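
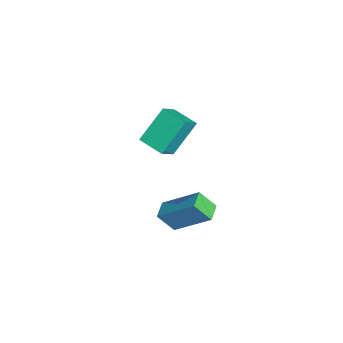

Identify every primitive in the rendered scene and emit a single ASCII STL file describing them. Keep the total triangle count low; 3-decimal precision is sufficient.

solid 
facet normal -0.929 0.347 0.131
outer loop
vertex 3.492 3.015 -0.363
vertex 3.639 3.748 -1.263
vertex 2.734 1.501 -1.721
endloop
endfacet
facet normal -0.126 -0.627 0.769
outer loop
vertex 3.561 1.192 -1.837
vertex 3.492 3.015 -0.363
vertex 2.734 1.501 -1.721
endloop
endfacet
facet normal -0.929 0.347 0.130
outer loop
vertex 2.734 1.501 -1.721
vertex 3.639 3.748 -1.263
vertex 2.882 2.234 -2.621
endloop
endfacet
facet normal -0.349 -0.698 -0.626
outer loop
vertex 2.882 2.234 -2.621
vertex 3.561 1.192 -1.837
vertex 2.734 1.501 -1.721
endloop
endfacet
facet normal 0.349 0.698 0.625
outer loop
vertex 3.492 3.015 -0.363
vertex 4.466 3.439 -1.379
vertex 3.639 3.748 -1.263
endloop
endfacet
facet normal -0.126 -0.627 0.769
outer loop
vertex 4.318 2.706 -0.479
vertex 3.492 3.015 -0.363
vertex 3.561 1.192 -1.837
endloop
endfacet
facet normal 0.349 0.698 0.626
outer loop
vertex 4.318 2.706 -0.479
vertex 4.466 3.439 -1.379
vertex 3.492 3.015 -0.363
endloop
endfacet
facet normal 0.126 0.627 -0.769
outer loop
vertex 3.639 3.748 -1.263
vertex 4.466 3.439 -1.379
vertex 2.882 2.234 -2.621
endloop
endfacet
facet normal -0.349 -0.698 -0.625
outer loop
vertex 3.708 1.925 -2.737
vertex 3.561 1.192 -1.837
vertex 2.882 2.234 -2.621
endloop
endfacet
facet normal 0.126 0.627 -0.769
outer loop
vertex 2.882 2.234 -2.621
vertex 4.466 3.439 -1.379
vertex 3.708 1.925 -2.737
endloop
endfacet
facet normal 0.929 -0.347 -0.131
outer loop
vertex 3.708 1.925 -2.737
vertex 4.318 2.706 -0.479
vertex 3.561 1.192 -1.837
endloop
endfacet
facet normal 0.928 -0.348 -0.131
outer loop
vertex 4.466 3.439 -1.379
vertex 4.318 2.706 -0.479
vertex 3.708 1.925 -2.737
endloop
endfacet
facet normal -0.697 -0.692 0.189
outer loop
vertex -1.352 0.873 -1.005
vertex -2.092 2.021 0.47
vertex -2.195 1.479 -1.899
endloop
endfacet
facet normal 0.368 -0.571 -0.734
outer loop
vertex -1.268 2.399 -2.15
vertex -1.352 0.873 -1.005
vertex -2.195 1.479 -1.899
endloop
endfacet
facet normal -0.697 -0.692 0.189
outer loop
vertex -2.195 1.479 -1.899
vertex -2.092 2.021 0.47
vertex -2.935 2.626 -0.424
endloop
endfacet
facet normal -0.615 0.442 -0.653
outer loop
vertex -2.935 2.626 -0.424
vertex -1.268 2.399 -2.15
vertex -2.195 1.479 -1.899
endloop
endfacet
facet normal 0.615 -0.442 0.653
outer loop
vertex -1.352 0.873 -1.005
vertex -1.165 2.941 0.219
vertex -2.092 2.021 0.47
endloop
endfacet
facet normal 0.368 -0.571 -0.734
outer loop
vertex -0.425 1.794 -1.256
vertex -1.352 0.873 -1.005
vertex -1.268 2.399 -2.15
endloop
endfacet
facet normal 0.616 -0.442 0.652
outer loop
vertex -0.425 1.794 -1.256
vertex -1.165 2.941 0.219
vertex -1.352 0.873 -1.005
endloop
endfacet
facet normal -0.368 0.571 0.734
outer loop
vertex -2.092 2.021 0.47
vertex -1.165 2.941 0.219
vertex -2.935 2.626 -0.424
endloop
endfacet
facet normal -0.616 0.442 -0.653
outer loop
vertex -2.008 3.547 -0.675
vertex -1.268 2.399 -2.15
vertex -2.935 2.626 -0.424
endloop
endfacet
facet normal -0.368 0.571 0.734
outer loop
vertex -2.935 2.626 -0.424
vertex -1.165 2.941 0.219
vertex -2.008 3.547 -0.675
endloop
endfacet
facet normal 0.697 0.692 -0.189
outer loop
vertex -2.008 3.547 -0.675
vertex -0.425 1.794 -1.256
vertex -1.268 2.399 -2.15
endloop
endfacet
facet normal 0.697 0.692 -0.188
outer loop
vertex -1.165 2.941 0.219
vertex -0.425 1.794 -1.256
vertex -2.008 3.547 -0.675
endloop
endfacet

endsolid


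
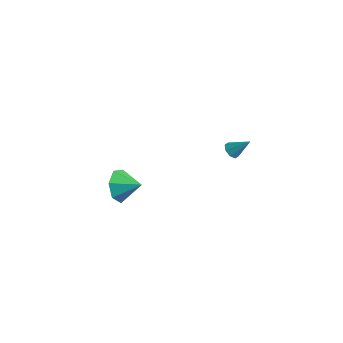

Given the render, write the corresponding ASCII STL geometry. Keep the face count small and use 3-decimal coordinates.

solid 
facet normal -0.856 -0.365 -0.365
outer loop
vertex -3.359 -4.563 -3.497
vertex -3.855 -4.179 -2.718
vertex -3.659 -3.755 -3.602
endloop
endfacet
facet normal 0.812 0.232 -0.536
outer loop
vertex -3.359 -4.563 -3.497
vertex -3.659 -3.755 -3.602
vertex -2.785 -3.721 -2.262
endloop
endfacet
facet normal -0.856 -0.366 -0.365
outer loop
vertex -3.659 -3.755 -3.602
vertex -3.855 -4.179 -2.718
vertex -4.107 -3.266 -3.042
endloop
endfacet
facet normal 0.476 0.815 -0.331
outer loop
vertex -3.659 -3.755 -3.602
vertex -4.107 -3.266 -3.042
vertex -2.785 -3.721 -2.262
endloop
endfacet
facet normal -0.856 -0.366 -0.365
outer loop
vertex -4.107 -3.266 -3.042
vertex -3.855 -4.179 -2.718
vertex -4.365 -3.465 -2.237
endloop
endfacet
facet normal 0.158 0.946 0.284
outer loop
vertex -4.107 -3.266 -3.042
vertex -4.365 -3.465 -2.237
vertex -2.785 -3.721 -2.262
endloop
endfacet
facet normal -0.856 -0.366 -0.365
outer loop
vertex -4.365 -3.465 -2.237
vertex -3.855 -4.179 -2.718
vertex -4.239 -4.2 -1.795
endloop
endfacet
facet normal 0.098 0.525 0.845
outer loop
vertex -4.365 -3.465 -2.237
vertex -4.239 -4.2 -1.795
vertex -2.785 -3.721 -2.262
endloop
endfacet
facet normal -0.856 -0.366 -0.365
outer loop
vertex -4.239 -4.2 -1.795
vertex -3.855 -4.179 -2.718
vertex -3.824 -4.92 -2.047
endloop
endfacet
facet normal 0.342 -0.129 0.931
outer loop
vertex -4.239 -4.2 -1.795
vertex -3.824 -4.92 -2.047
vertex -2.785 -3.721 -2.262
endloop
endfacet
facet normal -0.857 -0.366 -0.364
outer loop
vertex -3.824 -4.92 -2.047
vertex -3.855 -4.179 -2.718
vertex -3.433 -5.081 -2.805
endloop
endfacet
facet normal 0.705 -0.526 0.475
outer loop
vertex -3.824 -4.92 -2.047
vertex -3.433 -5.081 -2.805
vertex -2.785 -3.721 -2.262
endloop
endfacet
facet normal -0.856 -0.365 -0.365
outer loop
vertex -3.433 -5.081 -2.805
vertex -3.855 -4.179 -2.718
vertex -3.359 -4.563 -3.497
endloop
endfacet
facet normal 0.914 -0.365 -0.176
outer loop
vertex -3.433 -5.081 -2.805
vertex -3.359 -4.563 -3.497
vertex -2.785 -3.721 -2.262
endloop
endfacet
facet normal -0.612 -0.402 -0.682
outer loop
vertex -2.58 2.259 -3.546
vertex -2.871 2.702 -3.546
vertex -2.452 2.529 -3.82
endloop
endfacet
facet normal 0.896 -0.443 -0.018
outer loop
vertex -2.58 2.259 -3.546
vertex -2.452 2.529 -3.82
vertex -2.089 3.218 -2.674
endloop
endfacet
facet normal -0.612 -0.403 -0.681
outer loop
vertex -2.452 2.529 -3.82
vertex -2.871 2.702 -3.546
vertex -2.57 2.901 -3.934
endloop
endfacet
facet normal 0.906 0.168 -0.388
outer loop
vertex -2.452 2.529 -3.82
vertex -2.57 2.901 -3.934
vertex -2.089 3.218 -2.674
endloop
endfacet
facet normal -0.611 -0.404 -0.681
outer loop
vertex -2.57 2.901 -3.934
vertex -2.871 2.702 -3.546
vertex -2.865 3.155 -3.82
endloop
endfacet
facet normal 0.511 0.767 -0.388
outer loop
vertex -2.57 2.901 -3.934
vertex -2.865 3.155 -3.82
vertex -2.089 3.218 -2.674
endloop
endfacet
facet normal -0.611 -0.404 -0.681
outer loop
vertex -2.865 3.155 -3.82
vertex -2.871 2.702 -3.546
vertex -3.163 3.144 -3.546
endloop
endfacet
facet normal -0.054 0.998 -0.018
outer loop
vertex -2.865 3.155 -3.82
vertex -3.163 3.144 -3.546
vertex -2.089 3.218 -2.674
endloop
endfacet
facet normal -0.611 -0.404 -0.681
outer loop
vertex -3.163 3.144 -3.546
vertex -2.871 2.702 -3.546
vertex -3.291 2.874 -3.271
endloop
endfacet
facet normal -0.460 0.731 0.504
outer loop
vertex -3.163 3.144 -3.546
vertex -3.291 2.874 -3.271
vertex -2.089 3.218 -2.674
endloop
endfacet
facet normal -0.611 -0.404 -0.681
outer loop
vertex -3.291 2.874 -3.271
vertex -2.871 2.702 -3.546
vertex -3.173 2.503 -3.157
endloop
endfacet
facet normal -0.469 0.120 0.875
outer loop
vertex -3.291 2.874 -3.271
vertex -3.173 2.503 -3.157
vertex -2.089 3.218 -2.674
endloop
endfacet
facet normal -0.611 -0.404 -0.681
outer loop
vertex -3.173 2.503 -3.157
vertex -2.871 2.702 -3.546
vertex -2.878 2.249 -3.271
endloop
endfacet
facet normal -0.074 -0.479 0.875
outer loop
vertex -3.173 2.503 -3.157
vertex -2.878 2.249 -3.271
vertex -2.089 3.218 -2.674
endloop
endfacet
facet normal -0.613 -0.403 -0.679
outer loop
vertex -2.878 2.249 -3.271
vertex -2.871 2.702 -3.546
vertex -2.58 2.259 -3.546
endloop
endfacet
facet normal 0.490 -0.710 0.505
outer loop
vertex -2.878 2.249 -3.271
vertex -2.58 2.259 -3.546
vertex -2.089 3.218 -2.674
endloop
endfacet

endsolid


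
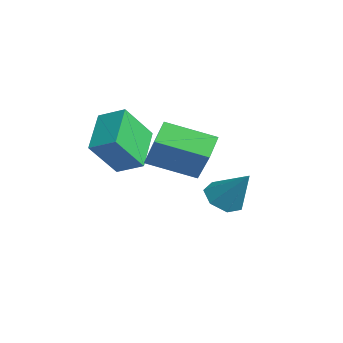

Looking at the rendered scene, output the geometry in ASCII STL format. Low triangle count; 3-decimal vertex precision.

solid 
facet normal -0.644 -0.652 -0.400
outer loop
vertex 0.03 -3.37 3.294
vertex -0.226 -2.236 1.855
vertex 1.513 -4.248 2.338
endloop
endfacet
facet normal 0.139 -0.613 0.778
outer loop
vertex 2.266 -3.484 2.805
vertex 0.03 -3.37 3.294
vertex 1.513 -4.248 2.338
endloop
endfacet
facet normal -0.644 -0.652 -0.400
outer loop
vertex 1.513 -4.248 2.338
vertex -0.226 -2.236 1.855
vertex 1.256 -3.113 0.899
endloop
endfacet
facet normal 0.753 -0.445 -0.485
outer loop
vertex 1.256 -3.113 0.899
vertex 2.266 -3.484 2.805
vertex 1.513 -4.248 2.338
endloop
endfacet
facet normal -0.753 0.445 0.485
outer loop
vertex 0.03 -3.37 3.294
vertex 0.527 -1.472 2.322
vertex -0.226 -2.236 1.855
endloop
endfacet
facet normal 0.139 -0.613 0.778
outer loop
vertex 0.784 -2.607 3.761
vertex 0.03 -3.37 3.294
vertex 2.266 -3.484 2.805
endloop
endfacet
facet normal -0.752 0.446 0.486
outer loop
vertex 0.784 -2.607 3.761
vertex 0.527 -1.472 2.322
vertex 0.03 -3.37 3.294
endloop
endfacet
facet normal -0.139 0.613 -0.778
outer loop
vertex -0.226 -2.236 1.855
vertex 0.527 -1.472 2.322
vertex 1.256 -3.113 0.899
endloop
endfacet
facet normal 0.752 -0.446 -0.485
outer loop
vertex 2.01 -2.35 1.366
vertex 2.266 -3.484 2.805
vertex 1.256 -3.113 0.899
endloop
endfacet
facet normal -0.139 0.613 -0.778
outer loop
vertex 1.256 -3.113 0.899
vertex 0.527 -1.472 2.322
vertex 2.01 -2.35 1.366
endloop
endfacet
facet normal 0.644 0.652 0.400
outer loop
vertex 2.01 -2.35 1.366
vertex 0.784 -2.607 3.761
vertex 2.266 -3.484 2.805
endloop
endfacet
facet normal 0.644 0.652 0.400
outer loop
vertex 0.527 -1.472 2.322
vertex 0.784 -2.607 3.761
vertex 2.01 -2.35 1.366
endloop
endfacet
facet normal -0.649 0.040 -0.760
outer loop
vertex 2.827 -2.64 1.865
vertex 2.135 -2.035 2.488
vertex 3.7 -0.965 1.208
endloop
endfacet
facet normal 0.623 -0.545 -0.561
outer loop
vertex 4.985 -1.045 2.712
vertex 2.827 -2.64 1.865
vertex 3.7 -0.965 1.208
endloop
endfacet
facet normal -0.649 0.040 -0.760
outer loop
vertex 3.7 -0.965 1.208
vertex 2.135 -2.035 2.488
vertex 3.008 -0.36 1.831
endloop
endfacet
facet normal 0.437 0.838 -0.328
outer loop
vertex 3.008 -0.36 1.831
vertex 4.985 -1.045 2.712
vertex 3.7 -0.965 1.208
endloop
endfacet
facet normal -0.437 -0.838 0.328
outer loop
vertex 2.827 -2.64 1.865
vertex 3.42 -2.115 3.992
vertex 2.135 -2.035 2.488
endloop
endfacet
facet normal 0.623 -0.545 -0.561
outer loop
vertex 4.112 -2.72 3.369
vertex 2.827 -2.64 1.865
vertex 4.985 -1.045 2.712
endloop
endfacet
facet normal -0.437 -0.838 0.328
outer loop
vertex 4.112 -2.72 3.369
vertex 3.42 -2.115 3.992
vertex 2.827 -2.64 1.865
endloop
endfacet
facet normal -0.623 0.545 0.561
outer loop
vertex 2.135 -2.035 2.488
vertex 3.42 -2.115 3.992
vertex 3.008 -0.36 1.831
endloop
endfacet
facet normal 0.437 0.838 -0.328
outer loop
vertex 4.293 -0.44 3.335
vertex 4.985 -1.045 2.712
vertex 3.008 -0.36 1.831
endloop
endfacet
facet normal -0.623 0.545 0.561
outer loop
vertex 3.008 -0.36 1.831
vertex 3.42 -2.115 3.992
vertex 4.293 -0.44 3.335
endloop
endfacet
facet normal 0.649 -0.040 0.760
outer loop
vertex 4.293 -0.44 3.335
vertex 4.112 -2.72 3.369
vertex 4.985 -1.045 2.712
endloop
endfacet
facet normal 0.649 -0.040 0.760
outer loop
vertex 3.42 -2.115 3.992
vertex 4.112 -2.72 3.369
vertex 4.293 -0.44 3.335
endloop
endfacet
facet normal -0.538 -0.334 -0.774
outer loop
vertex 2.063 1.415 -1.387
vertex 1.619 0.891 -0.853
vertex 1.44 1.711 -1.082
endloop
endfacet
facet normal 0.370 0.919 -0.135
outer loop
vertex 2.063 1.415 -1.387
vertex 1.44 1.711 -1.082
vertex 2.581 1.489 0.533
endloop
endfacet
facet normal -0.537 -0.334 -0.775
outer loop
vertex 1.44 1.711 -1.082
vertex 1.619 0.891 -0.853
vertex 0.951 1.39 -0.605
endloop
endfacet
facet normal -0.280 0.904 0.322
outer loop
vertex 1.44 1.711 -1.082
vertex 0.951 1.39 -0.605
vertex 2.581 1.489 0.533
endloop
endfacet
facet normal -0.537 -0.334 -0.774
outer loop
vertex 0.951 1.39 -0.605
vertex 1.619 0.891 -0.853
vertex 0.965 0.693 -0.314
endloop
endfacet
facet normal -0.557 0.310 0.770
outer loop
vertex 0.951 1.39 -0.605
vertex 0.965 0.693 -0.314
vertex 2.581 1.489 0.533
endloop
endfacet
facet normal -0.537 -0.334 -0.775
outer loop
vertex 0.965 0.693 -0.314
vertex 1.619 0.891 -0.853
vertex 1.472 0.146 -0.43
endloop
endfacet
facet normal -0.251 -0.418 0.873
outer loop
vertex 0.965 0.693 -0.314
vertex 1.472 0.146 -0.43
vertex 2.581 1.489 0.533
endloop
endfacet
facet normal -0.538 -0.334 -0.774
outer loop
vertex 1.472 0.146 -0.43
vertex 1.619 0.891 -0.853
vertex 2.089 0.159 -0.864
endloop
endfacet
facet normal 0.404 -0.729 0.552
outer loop
vertex 1.472 0.146 -0.43
vertex 2.089 0.159 -0.864
vertex 2.581 1.489 0.533
endloop
endfacet
facet normal -0.538 -0.334 -0.774
outer loop
vertex 2.089 0.159 -0.864
vertex 1.619 0.891 -0.853
vertex 2.352 0.724 -1.29
endloop
endfacet
facet normal 0.919 -0.391 0.049
outer loop
vertex 2.089 0.159 -0.864
vertex 2.352 0.724 -1.29
vertex 2.581 1.489 0.533
endloop
endfacet
facet normal -0.538 -0.334 -0.774
outer loop
vertex 2.352 0.724 -1.29
vertex 1.619 0.891 -0.853
vertex 2.063 1.415 -1.387
endloop
endfacet
facet normal 0.904 0.342 -0.257
outer loop
vertex 2.352 0.724 -1.29
vertex 2.063 1.415 -1.387
vertex 2.581 1.489 0.533
endloop
endfacet

endsolid


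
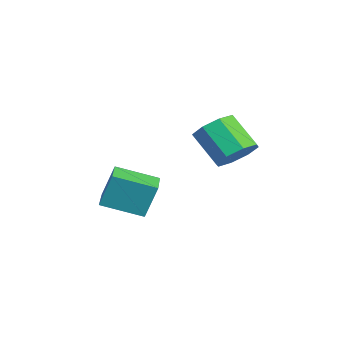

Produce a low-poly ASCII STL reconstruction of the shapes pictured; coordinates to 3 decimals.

solid 
facet normal -0.981 0.195 -0.018
outer loop
vertex -2.429 -4.204 -1.898
vertex -2.109 -2.647 -2.443
vertex -2.497 -4.672 -3.279
endloop
endfacet
facet normal -0.191 -0.927 0.323
outer loop
vertex -1.291 -4.913 -3.257
vertex -2.429 -4.204 -1.898
vertex -2.497 -4.672 -3.279
endloop
endfacet
facet normal -0.981 0.195 -0.018
outer loop
vertex -2.497 -4.672 -3.279
vertex -2.109 -2.647 -2.443
vertex -2.177 -3.116 -3.824
endloop
endfacet
facet normal -0.047 -0.322 -0.946
outer loop
vertex -2.177 -3.116 -3.824
vertex -1.291 -4.913 -3.257
vertex -2.497 -4.672 -3.279
endloop
endfacet
facet normal 0.047 0.321 0.946
outer loop
vertex -2.429 -4.204 -1.898
vertex -0.903 -2.888 -2.421
vertex -2.109 -2.647 -2.443
endloop
endfacet
facet normal -0.190 -0.927 0.324
outer loop
vertex -1.223 -4.444 -1.876
vertex -2.429 -4.204 -1.898
vertex -1.291 -4.913 -3.257
endloop
endfacet
facet normal 0.047 0.322 0.946
outer loop
vertex -1.223 -4.444 -1.876
vertex -0.903 -2.888 -2.421
vertex -2.429 -4.204 -1.898
endloop
endfacet
facet normal 0.191 0.927 -0.324
outer loop
vertex -2.109 -2.647 -2.443
vertex -0.903 -2.888 -2.421
vertex -2.177 -3.116 -3.824
endloop
endfacet
facet normal -0.047 -0.321 -0.946
outer loop
vertex -0.971 -3.356 -3.802
vertex -1.291 -4.913 -3.257
vertex -2.177 -3.116 -3.824
endloop
endfacet
facet normal 0.190 0.927 -0.323
outer loop
vertex -2.177 -3.116 -3.824
vertex -0.903 -2.888 -2.421
vertex -0.971 -3.356 -3.802
endloop
endfacet
facet normal 0.981 -0.195 0.018
outer loop
vertex -0.971 -3.356 -3.802
vertex -1.223 -4.444 -1.876
vertex -1.291 -4.913 -3.257
endloop
endfacet
facet normal 0.981 -0.195 0.018
outer loop
vertex -0.903 -2.888 -2.421
vertex -1.223 -4.444 -1.876
vertex -0.971 -3.356 -3.802
endloop
endfacet
facet normal 0.576 0.429 -0.696
outer loop
vertex 2.833 -0.64 0.812
vertex 2.204 -0.715 0.245
vertex 2.44 -0.122 0.806
endloop
endfacet
facet normal 0.550 0.426 0.719
outer loop
vertex 2.833 -0.64 0.812
vertex 2.44 -0.122 0.806
vertex 1.964 -1.29 1.862
endloop
endfacet
facet normal 0.551 0.425 0.718
outer loop
vertex 1.964 -1.29 1.862
vertex 2.44 -0.122 0.806
vertex 1.571 -0.772 1.857
endloop
endfacet
facet normal -0.576 -0.430 0.695
outer loop
vertex 1.964 -1.29 1.862
vertex 1.571 -0.772 1.857
vertex 1.336 -1.365 1.295
endloop
endfacet
facet normal 0.575 0.430 -0.696
outer loop
vertex 2.44 -0.122 0.806
vertex 2.204 -0.715 0.245
vertex 1.908 0.048 0.472
endloop
endfacet
facet normal -0.039 0.864 0.502
outer loop
vertex 2.44 -0.122 0.806
vertex 1.908 0.048 0.472
vertex 1.571 -0.772 1.857
endloop
endfacet
facet normal -0.038 0.864 0.502
outer loop
vertex 1.571 -0.772 1.857
vertex 1.908 0.048 0.472
vertex 1.039 -0.601 1.522
endloop
endfacet
facet normal -0.576 -0.430 0.695
outer loop
vertex 1.571 -0.772 1.857
vertex 1.039 -0.601 1.522
vertex 1.336 -1.365 1.295
endloop
endfacet
facet normal 0.576 0.430 -0.695
outer loop
vertex 1.908 0.048 0.472
vertex 2.204 -0.715 0.245
vertex 1.55 -0.228 0.005
endloop
endfacet
facet normal -0.604 0.797 -0.008
outer loop
vertex 1.908 0.048 0.472
vertex 1.55 -0.228 0.005
vertex 1.039 -0.601 1.522
endloop
endfacet
facet normal -0.605 0.796 -0.008
outer loop
vertex 1.039 -0.601 1.522
vertex 1.55 -0.228 0.005
vertex 0.681 -0.878 1.055
endloop
endfacet
facet normal -0.575 -0.430 0.696
outer loop
vertex 1.039 -0.601 1.522
vertex 0.681 -0.878 1.055
vertex 1.336 -1.365 1.295
endloop
endfacet
facet normal 0.576 0.431 -0.695
outer loop
vertex 1.55 -0.228 0.005
vertex 2.204 -0.715 0.245
vertex 1.576 -0.79 -0.322
endloop
endfacet
facet normal -0.817 0.261 -0.514
outer loop
vertex 1.55 -0.228 0.005
vertex 1.576 -0.79 -0.322
vertex 0.681 -0.878 1.055
endloop
endfacet
facet normal -0.817 0.261 -0.514
outer loop
vertex 0.681 -0.878 1.055
vertex 1.576 -0.79 -0.322
vertex 0.707 -1.44 0.728
endloop
endfacet
facet normal -0.575 -0.431 0.695
outer loop
vertex 0.681 -0.878 1.055
vertex 0.707 -1.44 0.728
vertex 1.336 -1.365 1.295
endloop
endfacet
facet normal 0.576 0.430 -0.695
outer loop
vertex 1.576 -0.79 -0.322
vertex 2.204 -0.715 0.245
vertex 1.969 -1.308 -0.317
endloop
endfacet
facet normal -0.551 -0.425 -0.719
outer loop
vertex 1.576 -0.79 -0.322
vertex 1.969 -1.308 -0.317
vertex 0.707 -1.44 0.728
endloop
endfacet
facet normal -0.550 -0.426 -0.718
outer loop
vertex 0.707 -1.44 0.728
vertex 1.969 -1.308 -0.317
vertex 1.1 -1.958 0.734
endloop
endfacet
facet normal -0.576 -0.429 0.696
outer loop
vertex 0.707 -1.44 0.728
vertex 1.1 -1.958 0.734
vertex 1.336 -1.365 1.295
endloop
endfacet
facet normal 0.576 0.430 -0.695
outer loop
vertex 1.969 -1.308 -0.317
vertex 2.204 -0.715 0.245
vertex 2.501 -1.479 0.018
endloop
endfacet
facet normal 0.039 -0.864 -0.502
outer loop
vertex 1.969 -1.308 -0.317
vertex 2.501 -1.479 0.018
vertex 1.1 -1.958 0.734
endloop
endfacet
facet normal 0.039 -0.864 -0.502
outer loop
vertex 1.1 -1.958 0.734
vertex 2.501 -1.479 0.018
vertex 1.632 -2.128 1.068
endloop
endfacet
facet normal -0.575 -0.430 0.696
outer loop
vertex 1.1 -1.958 0.734
vertex 1.632 -2.128 1.068
vertex 1.336 -1.365 1.295
endloop
endfacet
facet normal 0.575 0.430 -0.696
outer loop
vertex 2.501 -1.479 0.018
vertex 2.204 -0.715 0.245
vertex 2.859 -1.202 0.485
endloop
endfacet
facet normal 0.605 -0.796 0.009
outer loop
vertex 2.501 -1.479 0.018
vertex 2.859 -1.202 0.485
vertex 1.632 -2.128 1.068
endloop
endfacet
facet normal 0.605 -0.797 0.007
outer loop
vertex 1.632 -2.128 1.068
vertex 2.859 -1.202 0.485
vertex 1.99 -1.852 1.535
endloop
endfacet
facet normal -0.576 -0.430 0.695
outer loop
vertex 1.632 -2.128 1.068
vertex 1.99 -1.852 1.535
vertex 1.336 -1.365 1.295
endloop
endfacet
facet normal 0.575 0.431 -0.695
outer loop
vertex 2.859 -1.202 0.485
vertex 2.204 -0.715 0.245
vertex 2.833 -0.64 0.812
endloop
endfacet
facet normal 0.817 -0.261 0.514
outer loop
vertex 2.859 -1.202 0.485
vertex 2.833 -0.64 0.812
vertex 1.99 -1.852 1.535
endloop
endfacet
facet normal 0.817 -0.261 0.514
outer loop
vertex 1.99 -1.852 1.535
vertex 2.833 -0.64 0.812
vertex 1.964 -1.29 1.862
endloop
endfacet
facet normal -0.576 -0.431 0.695
outer loop
vertex 1.99 -1.852 1.535
vertex 1.964 -1.29 1.862
vertex 1.336 -1.365 1.295
endloop
endfacet

endsolid


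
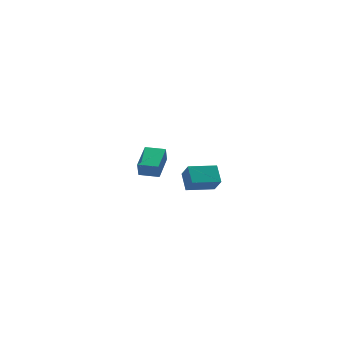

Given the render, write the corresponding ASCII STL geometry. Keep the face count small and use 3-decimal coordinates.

solid 
facet normal -0.758 0.652 -0.023
outer loop
vertex -3.751 2.171 -1.087
vertex -2.772 3.318 -0.828
vertex -3.644 2.266 -1.915
endloop
endfacet
facet normal -0.640 -0.750 -0.169
outer loop
vertex -2.848 1.582 -1.892
vertex -3.751 2.171 -1.087
vertex -3.644 2.266 -1.915
endloop
endfacet
facet normal -0.759 0.651 -0.022
outer loop
vertex -3.644 2.266 -1.915
vertex -2.772 3.318 -0.828
vertex -2.666 3.414 -1.656
endloop
endfacet
facet normal 0.127 0.114 -0.985
outer loop
vertex -2.666 3.414 -1.656
vertex -2.848 1.582 -1.892
vertex -3.644 2.266 -1.915
endloop
endfacet
facet normal -0.127 -0.114 0.985
outer loop
vertex -3.751 2.171 -1.087
vertex -1.976 2.634 -0.805
vertex -2.772 3.318 -0.828
endloop
endfacet
facet normal -0.640 -0.750 -0.169
outer loop
vertex -2.954 1.486 -1.064
vertex -3.751 2.171 -1.087
vertex -2.848 1.582 -1.892
endloop
endfacet
facet normal -0.127 -0.114 0.985
outer loop
vertex -2.954 1.486 -1.064
vertex -1.976 2.634 -0.805
vertex -3.751 2.171 -1.087
endloop
endfacet
facet normal 0.640 0.750 0.169
outer loop
vertex -2.772 3.318 -0.828
vertex -1.976 2.634 -0.805
vertex -2.666 3.414 -1.656
endloop
endfacet
facet normal 0.127 0.114 -0.985
outer loop
vertex -1.869 2.729 -1.633
vertex -2.848 1.582 -1.892
vertex -2.666 3.414 -1.656
endloop
endfacet
facet normal 0.640 0.750 0.169
outer loop
vertex -2.666 3.414 -1.656
vertex -1.976 2.634 -0.805
vertex -1.869 2.729 -1.633
endloop
endfacet
facet normal 0.758 -0.652 0.021
outer loop
vertex -1.869 2.729 -1.633
vertex -2.954 1.486 -1.064
vertex -2.848 1.582 -1.892
endloop
endfacet
facet normal 0.758 -0.651 0.023
outer loop
vertex -1.976 2.634 -0.805
vertex -2.954 1.486 -1.064
vertex -1.869 2.729 -1.633
endloop
endfacet
facet normal -0.973 0.154 0.174
outer loop
vertex -3.887 -3.405 2.355
vertex -3.952 -2.904 1.55
vertex -4.109 -4.24 1.853
endloop
endfacet
facet normal 0.068 -0.527 0.847
outer loop
vertex -2.748 -4.456 1.61
vertex -3.887 -3.405 2.355
vertex -4.109 -4.24 1.853
endloop
endfacet
facet normal -0.973 0.154 0.174
outer loop
vertex -4.109 -4.24 1.853
vertex -3.952 -2.904 1.55
vertex -4.174 -3.74 1.048
endloop
endfacet
facet normal -0.222 -0.836 -0.501
outer loop
vertex -4.174 -3.74 1.048
vertex -2.748 -4.456 1.61
vertex -4.109 -4.24 1.853
endloop
endfacet
facet normal 0.222 0.836 0.502
outer loop
vertex -3.887 -3.405 2.355
vertex -2.591 -3.12 1.307
vertex -3.952 -2.904 1.55
endloop
endfacet
facet normal 0.068 -0.527 0.847
outer loop
vertex -2.526 -3.62 2.112
vertex -3.887 -3.405 2.355
vertex -2.748 -4.456 1.61
endloop
endfacet
facet normal 0.222 0.836 0.502
outer loop
vertex -2.526 -3.62 2.112
vertex -2.591 -3.12 1.307
vertex -3.887 -3.405 2.355
endloop
endfacet
facet normal -0.068 0.527 -0.847
outer loop
vertex -3.952 -2.904 1.55
vertex -2.591 -3.12 1.307
vertex -4.174 -3.74 1.048
endloop
endfacet
facet normal -0.222 -0.836 -0.502
outer loop
vertex -2.813 -3.955 0.805
vertex -2.748 -4.456 1.61
vertex -4.174 -3.74 1.048
endloop
endfacet
facet normal -0.068 0.527 -0.847
outer loop
vertex -4.174 -3.74 1.048
vertex -2.591 -3.12 1.307
vertex -2.813 -3.955 0.805
endloop
endfacet
facet normal 0.973 -0.154 -0.174
outer loop
vertex -2.813 -3.955 0.805
vertex -2.526 -3.62 2.112
vertex -2.748 -4.456 1.61
endloop
endfacet
facet normal 0.973 -0.154 -0.174
outer loop
vertex -2.591 -3.12 1.307
vertex -2.526 -3.62 2.112
vertex -2.813 -3.955 0.805
endloop
endfacet

endsolid


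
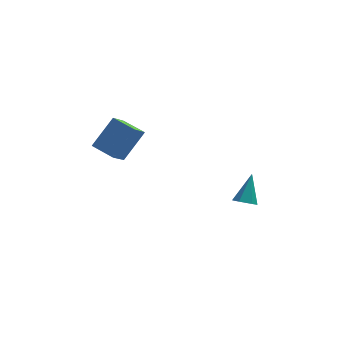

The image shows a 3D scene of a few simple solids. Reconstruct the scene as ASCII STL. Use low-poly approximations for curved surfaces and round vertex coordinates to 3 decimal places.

solid 
facet normal -0.562 -0.407 -0.720
outer loop
vertex -4.321 -1.031 0.97
vertex -5.318 -0.168 1.26
vertex -3.75 -0.033 -0.039
endloop
endfacet
facet normal 0.738 -0.640 -0.215
outer loop
vertex -2.642 0.768 1.38
vertex -4.321 -1.031 0.97
vertex -3.75 -0.033 -0.039
endloop
endfacet
facet normal -0.562 -0.406 -0.720
outer loop
vertex -3.75 -0.033 -0.039
vertex -5.318 -0.168 1.26
vertex -4.746 0.83 0.251
endloop
endfacet
facet normal 0.373 0.652 -0.660
outer loop
vertex -4.746 0.83 0.251
vertex -2.642 0.768 1.38
vertex -3.75 -0.033 -0.039
endloop
endfacet
facet normal -0.373 -0.653 0.660
outer loop
vertex -4.321 -1.031 0.97
vertex -4.21 0.633 2.679
vertex -5.318 -0.168 1.26
endloop
endfacet
facet normal 0.738 -0.640 -0.215
outer loop
vertex -3.214 -0.23 2.389
vertex -4.321 -1.031 0.97
vertex -2.642 0.768 1.38
endloop
endfacet
facet normal -0.373 -0.652 0.660
outer loop
vertex -3.214 -0.23 2.389
vertex -4.21 0.633 2.679
vertex -4.321 -1.031 0.97
endloop
endfacet
facet normal -0.738 0.640 0.215
outer loop
vertex -5.318 -0.168 1.26
vertex -4.21 0.633 2.679
vertex -4.746 0.83 0.251
endloop
endfacet
facet normal 0.373 0.653 -0.659
outer loop
vertex -3.639 1.631 1.67
vertex -2.642 0.768 1.38
vertex -4.746 0.83 0.251
endloop
endfacet
facet normal -0.738 0.640 0.215
outer loop
vertex -4.746 0.83 0.251
vertex -4.21 0.633 2.679
vertex -3.639 1.631 1.67
endloop
endfacet
facet normal 0.562 0.407 0.721
outer loop
vertex -3.639 1.631 1.67
vertex -3.214 -0.23 2.389
vertex -2.642 0.768 1.38
endloop
endfacet
facet normal 0.562 0.407 0.720
outer loop
vertex -4.21 0.633 2.679
vertex -3.214 -0.23 2.389
vertex -3.639 1.631 1.67
endloop
endfacet
facet normal -0.266 -0.592 -0.761
outer loop
vertex 3.104 0.756 -4.703
vertex 2.469 0.894 -4.588
vertex 2.819 1.27 -5.003
endloop
endfacet
facet normal 0.902 0.376 -0.213
outer loop
vertex 3.104 0.756 -4.703
vertex 2.819 1.27 -5.003
vertex 2.951 1.966 -3.212
endloop
endfacet
facet normal -0.266 -0.592 -0.761
outer loop
vertex 2.819 1.27 -5.003
vertex 2.469 0.894 -4.588
vertex 2.183 1.408 -4.888
endloop
endfacet
facet normal 0.133 0.920 -0.368
outer loop
vertex 2.819 1.27 -5.003
vertex 2.183 1.408 -4.888
vertex 2.951 1.966 -3.212
endloop
endfacet
facet normal -0.265 -0.592 -0.761
outer loop
vertex 2.183 1.408 -4.888
vertex 2.469 0.894 -4.588
vertex 1.834 1.032 -4.474
endloop
endfacet
facet normal -0.688 0.722 0.075
outer loop
vertex 2.183 1.408 -4.888
vertex 1.834 1.032 -4.474
vertex 2.951 1.966 -3.212
endloop
endfacet
facet normal -0.265 -0.591 -0.761
outer loop
vertex 1.834 1.032 -4.474
vertex 2.469 0.894 -4.588
vertex 2.119 0.518 -4.174
endloop
endfacet
facet normal -0.741 -0.020 0.671
outer loop
vertex 1.834 1.032 -4.474
vertex 2.119 0.518 -4.174
vertex 2.951 1.966 -3.212
endloop
endfacet
facet normal -0.266 -0.591 -0.762
outer loop
vertex 2.119 0.518 -4.174
vertex 2.469 0.894 -4.588
vertex 2.755 0.38 -4.289
endloop
endfacet
facet normal 0.027 -0.564 0.825
outer loop
vertex 2.119 0.518 -4.174
vertex 2.755 0.38 -4.289
vertex 2.951 1.966 -3.212
endloop
endfacet
facet normal -0.266 -0.591 -0.761
outer loop
vertex 2.755 0.38 -4.289
vertex 2.469 0.894 -4.588
vertex 3.104 0.756 -4.703
endloop
endfacet
facet normal 0.848 -0.365 0.383
outer loop
vertex 2.755 0.38 -4.289
vertex 3.104 0.756 -4.703
vertex 2.951 1.966 -3.212
endloop
endfacet

endsolid


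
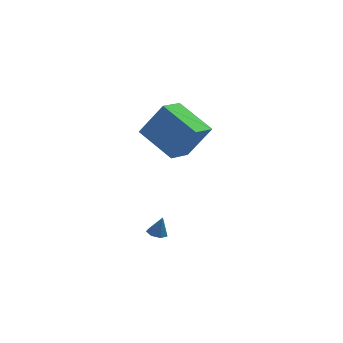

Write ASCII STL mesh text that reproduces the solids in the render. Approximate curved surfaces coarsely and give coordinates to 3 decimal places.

solid 
facet normal -0.547 0.024 -0.837
outer loop
vertex -4.774 -0.727 3.794
vertex -3.938 0.38 3.279
vertex -3.446 -2.152 2.884
endloop
endfacet
facet normal -0.565 -0.748 0.348
outer loop
vertex -2.362 -2.2 4.541
vertex -4.774 -0.727 3.794
vertex -3.446 -2.152 2.884
endloop
endfacet
facet normal -0.547 0.024 -0.837
outer loop
vertex -3.446 -2.152 2.884
vertex -3.938 0.38 3.279
vertex -2.61 -1.045 2.369
endloop
endfacet
facet normal 0.617 -0.663 -0.423
outer loop
vertex -2.61 -1.045 2.369
vertex -2.362 -2.2 4.541
vertex -3.446 -2.152 2.884
endloop
endfacet
facet normal -0.617 0.663 0.423
outer loop
vertex -4.774 -0.727 3.794
vertex -2.854 0.332 4.936
vertex -3.938 0.38 3.279
endloop
endfacet
facet normal -0.565 -0.748 0.348
outer loop
vertex -3.69 -0.775 5.451
vertex -4.774 -0.727 3.794
vertex -2.362 -2.2 4.541
endloop
endfacet
facet normal -0.617 0.663 0.423
outer loop
vertex -3.69 -0.775 5.451
vertex -2.854 0.332 4.936
vertex -4.774 -0.727 3.794
endloop
endfacet
facet normal 0.565 0.748 -0.348
outer loop
vertex -3.938 0.38 3.279
vertex -2.854 0.332 4.936
vertex -2.61 -1.045 2.369
endloop
endfacet
facet normal 0.617 -0.663 -0.423
outer loop
vertex -1.526 -1.093 4.026
vertex -2.362 -2.2 4.541
vertex -2.61 -1.045 2.369
endloop
endfacet
facet normal 0.565 0.748 -0.348
outer loop
vertex -2.61 -1.045 2.369
vertex -2.854 0.332 4.936
vertex -1.526 -1.093 4.026
endloop
endfacet
facet normal 0.547 -0.024 0.837
outer loop
vertex -1.526 -1.093 4.026
vertex -3.69 -0.775 5.451
vertex -2.362 -2.2 4.541
endloop
endfacet
facet normal 0.547 -0.024 0.837
outer loop
vertex -2.854 0.332 4.936
vertex -3.69 -0.775 5.451
vertex -1.526 -1.093 4.026
endloop
endfacet
facet normal -0.266 -0.060 -0.962
outer loop
vertex -3.668 -2.076 -2.071
vertex -4.105 -2.301 -1.936
vertex -4.008 -1.804 -1.994
endloop
endfacet
facet normal 0.639 0.741 0.206
outer loop
vertex -3.668 -2.076 -2.071
vertex -4.008 -1.804 -1.994
vertex -3.835 -2.239 -0.964
endloop
endfacet
facet normal -0.267 -0.060 -0.962
outer loop
vertex -4.008 -1.804 -1.994
vertex -4.105 -2.301 -1.936
vertex -4.421 -1.906 -1.873
endloop
endfacet
facet normal -0.107 0.909 0.402
outer loop
vertex -4.008 -1.804 -1.994
vertex -4.421 -1.906 -1.873
vertex -3.835 -2.239 -0.964
endloop
endfacet
facet normal -0.268 -0.061 -0.962
outer loop
vertex -4.421 -1.906 -1.873
vertex -4.105 -2.301 -1.936
vertex -4.596 -2.306 -1.799
endloop
endfacet
facet normal -0.690 0.412 0.596
outer loop
vertex -4.421 -1.906 -1.873
vertex -4.596 -2.306 -1.799
vertex -3.835 -2.239 -0.964
endloop
endfacet
facet normal -0.268 -0.061 -0.962
outer loop
vertex -4.596 -2.306 -1.799
vertex -4.105 -2.301 -1.936
vertex -4.401 -2.702 -1.828
endloop
endfacet
facet normal -0.669 -0.377 0.640
outer loop
vertex -4.596 -2.306 -1.799
vertex -4.401 -2.702 -1.828
vertex -3.835 -2.239 -0.964
endloop
endfacet
facet normal -0.267 -0.062 -0.962
outer loop
vertex -4.401 -2.702 -1.828
vertex -4.105 -2.301 -1.936
vertex -3.983 -2.796 -1.938
endloop
endfacet
facet normal -0.062 -0.862 0.503
outer loop
vertex -4.401 -2.702 -1.828
vertex -3.983 -2.796 -1.938
vertex -3.835 -2.239 -0.964
endloop
endfacet
facet normal -0.265 -0.062 -0.962
outer loop
vertex -3.983 -2.796 -1.938
vertex -4.105 -2.301 -1.936
vertex -3.656 -2.517 -2.046
endloop
endfacet
facet normal 0.675 -0.680 0.286
outer loop
vertex -3.983 -2.796 -1.938
vertex -3.656 -2.517 -2.046
vertex -3.835 -2.239 -0.964
endloop
endfacet
facet normal -0.265 -0.062 -0.962
outer loop
vertex -3.656 -2.517 -2.046
vertex -4.105 -2.301 -1.936
vertex -3.668 -2.076 -2.071
endloop
endfacet
facet normal 0.987 0.036 0.154
outer loop
vertex -3.656 -2.517 -2.046
vertex -3.668 -2.076 -2.071
vertex -3.835 -2.239 -0.964
endloop
endfacet

endsolid


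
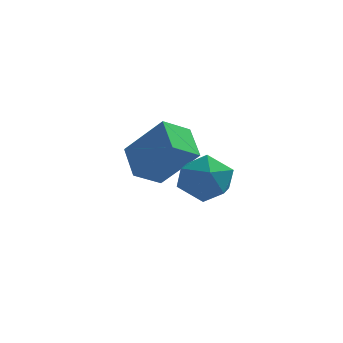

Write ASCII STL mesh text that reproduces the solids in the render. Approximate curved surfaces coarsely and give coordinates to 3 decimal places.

solid 
facet normal -0.582 0.118 0.804
outer loop
vertex 0.281 -0.369 0.723
vertex 0.303 -1.303 0.876
vertex 0.958 -0.744 1.268
endloop
endfacet
facet normal -0.176 0.695 0.697
outer loop
vertex 0.281 -0.369 0.723
vertex 0.958 -0.744 1.268
vertex 1.174 -0.065 0.645
endloop
endfacet
facet normal -0.318 0.947 0.045
outer loop
vertex 0.281 -0.369 0.723
vertex 1.174 -0.065 0.645
vertex 0.652 -0.204 -0.132
endloop
endfacet
facet normal -0.813 0.526 -0.251
outer loop
vertex 0.281 -0.369 0.723
vertex 0.652 -0.204 -0.132
vertex 0.113 -0.969 0.011
endloop
endfacet
facet normal -0.976 0.013 0.219
outer loop
vertex 0.281 -0.369 0.723
vertex 0.113 -0.969 0.011
vertex 0.303 -1.303 0.876
endloop
endfacet
facet normal 0.508 0.489 0.709
outer loop
vertex 1.174 -0.065 0.645
vertex 0.958 -0.744 1.268
vertex 1.747 -0.811 0.749
endloop
endfacet
facet normal -0.150 -0.444 0.883
outer loop
vertex 0.958 -0.744 1.268
vertex 0.303 -1.303 0.876
vertex 1.208 -1.576 0.892
endloop
endfacet
facet normal -0.787 -0.613 -0.064
outer loop
vertex 0.303 -1.303 0.876
vertex 0.113 -0.969 0.011
vertex 0.686 -1.715 0.115
endloop
endfacet
facet normal -0.524 0.215 -0.824
outer loop
vertex 0.113 -0.969 0.011
vertex 0.652 -0.204 -0.132
vertex 0.902 -1.036 -0.508
endloop
endfacet
facet normal 0.277 0.896 -0.346
outer loop
vertex 0.652 -0.204 -0.132
vertex 1.174 -0.065 0.645
vertex 1.557 -0.477 -0.116
endloop
endfacet
facet normal 0.813 -0.526 0.251
outer loop
vertex 1.579 -1.411 0.037
vertex 1.747 -0.811 0.749
vertex 1.208 -1.576 0.892
endloop
endfacet
facet normal 0.318 -0.947 -0.045
outer loop
vertex 1.579 -1.411 0.037
vertex 1.208 -1.576 0.892
vertex 0.686 -1.715 0.115
endloop
endfacet
facet normal 0.176 -0.695 -0.697
outer loop
vertex 1.579 -1.411 0.037
vertex 0.686 -1.715 0.115
vertex 0.902 -1.036 -0.508
endloop
endfacet
facet normal 0.582 -0.118 -0.804
outer loop
vertex 1.579 -1.411 0.037
vertex 0.902 -1.036 -0.508
vertex 1.557 -0.477 -0.116
endloop
endfacet
facet normal 0.976 -0.013 -0.219
outer loop
vertex 1.579 -1.411 0.037
vertex 1.557 -0.477 -0.116
vertex 1.747 -0.811 0.749
endloop
endfacet
facet normal 0.524 -0.215 0.824
outer loop
vertex 1.208 -1.576 0.892
vertex 1.747 -0.811 0.749
vertex 0.958 -0.744 1.268
endloop
endfacet
facet normal -0.277 -0.896 0.346
outer loop
vertex 0.686 -1.715 0.115
vertex 1.208 -1.576 0.892
vertex 0.303 -1.303 0.876
endloop
endfacet
facet normal -0.508 -0.489 -0.709
outer loop
vertex 0.902 -1.036 -0.508
vertex 0.686 -1.715 0.115
vertex 0.113 -0.969 0.011
endloop
endfacet
facet normal 0.150 0.444 -0.883
outer loop
vertex 1.557 -0.477 -0.116
vertex 0.902 -1.036 -0.508
vertex 0.652 -0.204 -0.132
endloop
endfacet
facet normal 0.787 0.613 0.064
outer loop
vertex 1.747 -0.811 0.749
vertex 1.557 -0.477 -0.116
vertex 1.174 -0.065 0.645
endloop
endfacet
facet normal -0.677 0.125 -0.725
outer loop
vertex -2.313 2.593 0.037
vertex -1.603 3.302 -0.504
vertex -1.777 1.534 -0.646
endloop
endfacet
facet normal -0.623 -0.622 0.475
outer loop
vertex -0.497 1.298 0.724
vertex -2.313 2.593 0.037
vertex -1.777 1.534 -0.646
endloop
endfacet
facet normal -0.678 0.125 -0.725
outer loop
vertex -1.777 1.534 -0.646
vertex -1.603 3.302 -0.504
vertex -1.067 2.242 -1.188
endloop
endfacet
facet normal 0.391 -0.774 -0.499
outer loop
vertex -1.067 2.242 -1.188
vertex -0.497 1.298 0.724
vertex -1.777 1.534 -0.646
endloop
endfacet
facet normal -0.392 0.773 0.499
outer loop
vertex -2.313 2.593 0.037
vertex -0.323 3.066 0.866
vertex -1.603 3.302 -0.504
endloop
endfacet
facet normal -0.623 -0.622 0.475
outer loop
vertex -1.033 2.358 1.408
vertex -2.313 2.593 0.037
vertex -0.497 1.298 0.724
endloop
endfacet
facet normal -0.391 0.774 0.498
outer loop
vertex -1.033 2.358 1.408
vertex -0.323 3.066 0.866
vertex -2.313 2.593 0.037
endloop
endfacet
facet normal 0.623 0.622 -0.475
outer loop
vertex -1.603 3.302 -0.504
vertex -0.323 3.066 0.866
vertex -1.067 2.242 -1.188
endloop
endfacet
facet normal 0.392 -0.773 -0.499
outer loop
vertex 0.213 2.007 0.183
vertex -0.497 1.298 0.724
vertex -1.067 2.242 -1.188
endloop
endfacet
facet normal 0.623 0.622 -0.475
outer loop
vertex -1.067 2.242 -1.188
vertex -0.323 3.066 0.866
vertex 0.213 2.007 0.183
endloop
endfacet
facet normal 0.677 -0.125 0.725
outer loop
vertex 0.213 2.007 0.183
vertex -1.033 2.358 1.408
vertex -0.497 1.298 0.724
endloop
endfacet
facet normal 0.678 -0.125 0.725
outer loop
vertex -0.323 3.066 0.866
vertex -1.033 2.358 1.408
vertex 0.213 2.007 0.183
endloop
endfacet

endsolid


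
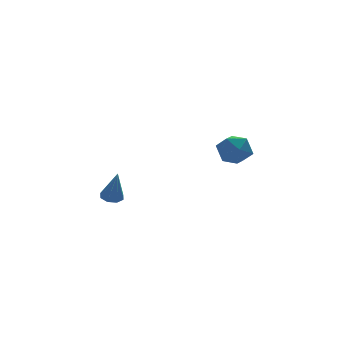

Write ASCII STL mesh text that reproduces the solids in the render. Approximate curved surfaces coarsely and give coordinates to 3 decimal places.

solid 
facet normal -0.908 0.100 0.406
outer loop
vertex 2.937 -3.16 -1.041
vertex 3.412 -2.881 -0.048
vertex 3.162 -2.072 -0.805
endloop
endfacet
facet normal -0.923 0.254 -0.291
outer loop
vertex 2.937 -3.16 -1.041
vertex 3.162 -2.072 -0.805
vertex 3.375 -2.485 -1.842
endloop
endfacet
facet normal -0.692 -0.320 -0.648
outer loop
vertex 2.937 -3.16 -1.041
vertex 3.375 -2.485 -1.842
vertex 3.757 -3.548 -1.725
endloop
endfacet
facet normal -0.534 -0.828 -0.171
outer loop
vertex 2.937 -3.16 -1.041
vertex 3.757 -3.548 -1.725
vertex 3.78 -3.792 -0.616
endloop
endfacet
facet normal -0.668 -0.569 0.479
outer loop
vertex 2.937 -3.16 -1.041
vertex 3.78 -3.792 -0.616
vertex 3.412 -2.881 -0.048
endloop
endfacet
facet normal -0.463 0.787 -0.408
outer loop
vertex 3.375 -2.485 -1.842
vertex 3.162 -2.072 -0.805
vertex 4.12 -1.788 -1.344
endloop
endfacet
facet normal -0.440 0.537 0.720
outer loop
vertex 3.162 -2.072 -0.805
vertex 3.412 -2.881 -0.048
vertex 4.143 -2.032 -0.235
endloop
endfacet
facet normal -0.052 -0.543 0.838
outer loop
vertex 3.412 -2.881 -0.048
vertex 3.78 -3.792 -0.616
vertex 4.525 -3.095 -0.118
endloop
endfacet
facet normal 0.164 -0.963 -0.215
outer loop
vertex 3.78 -3.792 -0.616
vertex 3.757 -3.548 -1.725
vertex 4.738 -3.508 -1.155
endloop
endfacet
facet normal -0.089 -0.141 -0.986
outer loop
vertex 3.757 -3.548 -1.725
vertex 3.375 -2.485 -1.842
vertex 4.488 -2.699 -1.912
endloop
endfacet
facet normal 0.534 0.828 0.171
outer loop
vertex 4.963 -2.42 -0.919
vertex 4.12 -1.788 -1.344
vertex 4.143 -2.032 -0.235
endloop
endfacet
facet normal 0.692 0.320 0.648
outer loop
vertex 4.963 -2.42 -0.919
vertex 4.143 -2.032 -0.235
vertex 4.525 -3.095 -0.118
endloop
endfacet
facet normal 0.923 -0.254 0.291
outer loop
vertex 4.963 -2.42 -0.919
vertex 4.525 -3.095 -0.118
vertex 4.738 -3.508 -1.155
endloop
endfacet
facet normal 0.908 -0.100 -0.406
outer loop
vertex 4.963 -2.42 -0.919
vertex 4.738 -3.508 -1.155
vertex 4.488 -2.699 -1.912
endloop
endfacet
facet normal 0.668 0.569 -0.479
outer loop
vertex 4.963 -2.42 -0.919
vertex 4.488 -2.699 -1.912
vertex 4.12 -1.788 -1.344
endloop
endfacet
facet normal -0.164 0.963 0.215
outer loop
vertex 4.143 -2.032 -0.235
vertex 4.12 -1.788 -1.344
vertex 3.162 -2.072 -0.805
endloop
endfacet
facet normal 0.089 0.141 0.986
outer loop
vertex 4.525 -3.095 -0.118
vertex 4.143 -2.032 -0.235
vertex 3.412 -2.881 -0.048
endloop
endfacet
facet normal 0.463 -0.787 0.408
outer loop
vertex 4.738 -3.508 -1.155
vertex 4.525 -3.095 -0.118
vertex 3.78 -3.792 -0.616
endloop
endfacet
facet normal 0.440 -0.537 -0.720
outer loop
vertex 4.488 -2.699 -1.912
vertex 4.738 -3.508 -1.155
vertex 3.757 -3.548 -1.725
endloop
endfacet
facet normal 0.052 0.543 -0.838
outer loop
vertex 4.12 -1.788 -1.344
vertex 4.488 -2.699 -1.912
vertex 3.375 -2.485 -1.842
endloop
endfacet
facet normal -0.035 0.348 -0.937
outer loop
vertex -2.93 -2.778 -3.013
vertex -3.366 -3.247 -3.171
vertex -3.408 -2.63 -2.94
endloop
endfacet
facet normal 0.321 0.753 0.574
outer loop
vertex -2.93 -2.778 -3.013
vertex -3.408 -2.63 -2.94
vertex -3.294 -3.953 -1.269
endloop
endfacet
facet normal -0.034 0.348 -0.937
outer loop
vertex -3.408 -2.63 -2.94
vertex -3.366 -3.247 -3.171
vertex -3.861 -2.844 -3.003
endloop
endfacet
facet normal -0.412 0.701 0.583
outer loop
vertex -3.408 -2.63 -2.94
vertex -3.861 -2.844 -3.003
vertex -3.294 -3.953 -1.269
endloop
endfacet
facet normal -0.036 0.346 -0.937
outer loop
vertex -3.861 -2.844 -3.003
vertex -3.366 -3.247 -3.171
vertex -4.025 -3.294 -3.163
endloop
endfacet
facet normal -0.895 0.181 0.408
outer loop
vertex -3.861 -2.844 -3.003
vertex -4.025 -3.294 -3.163
vertex -3.294 -3.953 -1.269
endloop
endfacet
facet normal -0.036 0.349 -0.937
outer loop
vertex -4.025 -3.294 -3.163
vertex -3.366 -3.247 -3.171
vertex -3.803 -3.717 -3.329
endloop
endfacet
facet normal -0.849 -0.505 0.152
outer loop
vertex -4.025 -3.294 -3.163
vertex -3.803 -3.717 -3.329
vertex -3.294 -3.953 -1.269
endloop
endfacet
facet normal -0.036 0.348 -0.937
outer loop
vertex -3.803 -3.717 -3.329
vertex -3.366 -3.247 -3.171
vertex -3.325 -3.864 -3.402
endloop
endfacet
facet normal -0.299 -0.954 -0.035
outer loop
vertex -3.803 -3.717 -3.329
vertex -3.325 -3.864 -3.402
vertex -3.294 -3.953 -1.269
endloop
endfacet
facet normal -0.034 0.348 -0.937
outer loop
vertex -3.325 -3.864 -3.402
vertex -3.366 -3.247 -3.171
vertex -2.872 -3.65 -3.339
endloop
endfacet
facet normal 0.432 -0.901 -0.044
outer loop
vertex -3.325 -3.864 -3.402
vertex -2.872 -3.65 -3.339
vertex -3.294 -3.953 -1.269
endloop
endfacet
facet normal -0.036 0.346 -0.937
outer loop
vertex -2.872 -3.65 -3.339
vertex -3.366 -3.247 -3.171
vertex -2.708 -3.2 -3.179
endloop
endfacet
facet normal 0.916 -0.380 0.131
outer loop
vertex -2.872 -3.65 -3.339
vertex -2.708 -3.2 -3.179
vertex -3.294 -3.953 -1.269
endloop
endfacet
facet normal -0.036 0.349 -0.936
outer loop
vertex -2.708 -3.2 -3.179
vertex -3.366 -3.247 -3.171
vertex -2.93 -2.778 -3.013
endloop
endfacet
facet normal 0.870 0.305 0.387
outer loop
vertex -2.708 -3.2 -3.179
vertex -2.93 -2.778 -3.013
vertex -3.294 -3.953 -1.269
endloop
endfacet

endsolid


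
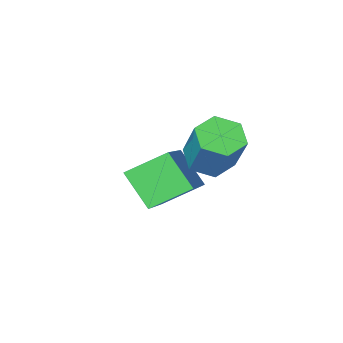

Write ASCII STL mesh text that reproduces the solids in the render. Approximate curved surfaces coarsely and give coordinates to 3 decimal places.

solid 
facet normal -0.557 -0.659 -0.505
outer loop
vertex 2.044 0.946 1.374
vertex 1.878 1.655 0.632
vertex 2.9 0.612 0.865
endloop
endfacet
facet normal 0.159 -0.681 0.715
outer loop
vertex 3.942 1.845 1.808
vertex 2.044 0.946 1.374
vertex 2.9 0.612 0.865
endloop
endfacet
facet normal -0.558 -0.659 -0.504
outer loop
vertex 2.9 0.612 0.865
vertex 1.878 1.655 0.632
vertex 2.734 1.321 0.122
endloop
endfacet
facet normal 0.815 -0.318 -0.485
outer loop
vertex 2.734 1.321 0.122
vertex 3.942 1.845 1.808
vertex 2.9 0.612 0.865
endloop
endfacet
facet normal -0.815 0.317 0.485
outer loop
vertex 2.044 0.946 1.374
vertex 2.92 2.888 1.575
vertex 1.878 1.655 0.632
endloop
endfacet
facet normal 0.160 -0.682 0.714
outer loop
vertex 3.086 2.179 2.318
vertex 2.044 0.946 1.374
vertex 3.942 1.845 1.808
endloop
endfacet
facet normal -0.815 0.317 0.485
outer loop
vertex 3.086 2.179 2.318
vertex 2.92 2.888 1.575
vertex 2.044 0.946 1.374
endloop
endfacet
facet normal -0.160 0.681 -0.714
outer loop
vertex 1.878 1.655 0.632
vertex 2.92 2.888 1.575
vertex 2.734 1.321 0.122
endloop
endfacet
facet normal 0.815 -0.317 -0.485
outer loop
vertex 3.776 2.554 1.066
vertex 3.942 1.845 1.808
vertex 2.734 1.321 0.122
endloop
endfacet
facet normal -0.159 0.681 -0.714
outer loop
vertex 2.734 1.321 0.122
vertex 2.92 2.888 1.575
vertex 3.776 2.554 1.066
endloop
endfacet
facet normal 0.558 0.659 0.505
outer loop
vertex 3.776 2.554 1.066
vertex 3.086 2.179 2.318
vertex 3.942 1.845 1.808
endloop
endfacet
facet normal 0.557 0.659 0.505
outer loop
vertex 2.92 2.888 1.575
vertex 3.086 2.179 2.318
vertex 3.776 2.554 1.066
endloop
endfacet
facet normal -0.090 -0.520 -0.850
outer loop
vertex 2.983 2.826 2.129
vertex 2.448 2.716 2.253
vertex 2.578 3.174 1.959
endloop
endfacet
facet normal 0.685 0.587 -0.431
outer loop
vertex 2.983 2.826 2.129
vertex 2.578 3.174 1.959
vertex 3.087 3.435 3.123
endloop
endfacet
facet normal 0.686 0.586 -0.431
outer loop
vertex 3.087 3.435 3.123
vertex 2.578 3.174 1.959
vertex 2.683 3.782 2.952
endloop
endfacet
facet normal 0.089 0.521 0.849
outer loop
vertex 3.087 3.435 3.123
vertex 2.683 3.782 2.952
vertex 2.552 3.324 3.247
endloop
endfacet
facet normal -0.090 -0.520 -0.850
outer loop
vertex 2.578 3.174 1.959
vertex 2.448 2.716 2.253
vertex 2.043 3.064 2.083
endloop
endfacet
facet normal -0.282 0.831 -0.479
outer loop
vertex 2.578 3.174 1.959
vertex 2.043 3.064 2.083
vertex 2.683 3.782 2.952
endloop
endfacet
facet normal -0.282 0.831 -0.479
outer loop
vertex 2.683 3.782 2.952
vertex 2.043 3.064 2.083
vertex 2.148 3.672 3.076
endloop
endfacet
facet normal 0.090 0.521 0.849
outer loop
vertex 2.683 3.782 2.952
vertex 2.148 3.672 3.076
vertex 2.552 3.324 3.247
endloop
endfacet
facet normal -0.089 -0.519 -0.850
outer loop
vertex 2.043 3.064 2.083
vertex 2.448 2.716 2.253
vertex 1.913 2.605 2.377
endloop
endfacet
facet normal -0.969 0.244 -0.047
outer loop
vertex 2.043 3.064 2.083
vertex 1.913 2.605 2.377
vertex 2.148 3.672 3.076
endloop
endfacet
facet normal -0.968 0.245 -0.049
outer loop
vertex 2.148 3.672 3.076
vertex 1.913 2.605 2.377
vertex 2.017 3.214 3.371
endloop
endfacet
facet normal 0.090 0.521 0.849
outer loop
vertex 2.148 3.672 3.076
vertex 2.017 3.214 3.371
vertex 2.552 3.324 3.247
endloop
endfacet
facet normal -0.089 -0.521 -0.849
outer loop
vertex 1.913 2.605 2.377
vertex 2.448 2.716 2.253
vertex 2.317 2.258 2.548
endloop
endfacet
facet normal -0.686 -0.586 0.431
outer loop
vertex 1.913 2.605 2.377
vertex 2.317 2.258 2.548
vertex 2.017 3.214 3.371
endloop
endfacet
facet normal -0.685 -0.587 0.432
outer loop
vertex 2.017 3.214 3.371
vertex 2.317 2.258 2.548
vertex 2.422 2.866 3.541
endloop
endfacet
facet normal 0.090 0.520 0.850
outer loop
vertex 2.017 3.214 3.371
vertex 2.422 2.866 3.541
vertex 2.552 3.324 3.247
endloop
endfacet
facet normal -0.090 -0.521 -0.849
outer loop
vertex 2.317 2.258 2.548
vertex 2.448 2.716 2.253
vertex 2.852 2.368 2.424
endloop
endfacet
facet normal 0.282 -0.831 0.479
outer loop
vertex 2.317 2.258 2.548
vertex 2.852 2.368 2.424
vertex 2.422 2.866 3.541
endloop
endfacet
facet normal 0.282 -0.831 0.479
outer loop
vertex 2.422 2.866 3.541
vertex 2.852 2.368 2.424
vertex 2.957 2.976 3.417
endloop
endfacet
facet normal 0.090 0.520 0.850
outer loop
vertex 2.422 2.866 3.541
vertex 2.957 2.976 3.417
vertex 2.552 3.324 3.247
endloop
endfacet
facet normal -0.090 -0.521 -0.849
outer loop
vertex 2.852 2.368 2.424
vertex 2.448 2.716 2.253
vertex 2.983 2.826 2.129
endloop
endfacet
facet normal 0.968 -0.246 0.048
outer loop
vertex 2.852 2.368 2.424
vertex 2.983 2.826 2.129
vertex 2.957 2.976 3.417
endloop
endfacet
facet normal 0.969 -0.244 0.048
outer loop
vertex 2.957 2.976 3.417
vertex 2.983 2.826 2.129
vertex 3.087 3.435 3.123
endloop
endfacet
facet normal 0.089 0.519 0.850
outer loop
vertex 2.957 2.976 3.417
vertex 3.087 3.435 3.123
vertex 2.552 3.324 3.247
endloop
endfacet

endsolid


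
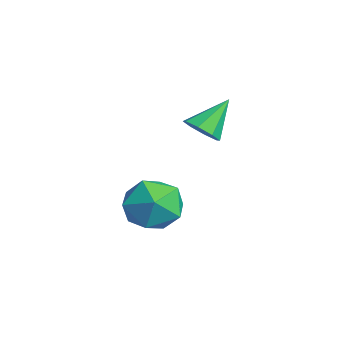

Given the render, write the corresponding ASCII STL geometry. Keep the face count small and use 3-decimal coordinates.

solid 
facet normal -0.297 0.358 0.885
outer loop
vertex -0.753 -2.106 -1.822
vertex -0.096 -2.866 -1.294
vertex 0.323 -1.846 -1.566
endloop
endfacet
facet normal -0.303 0.870 0.389
outer loop
vertex -0.753 -2.106 -1.822
vertex 0.323 -1.846 -1.566
vertex -0.109 -1.547 -2.572
endloop
endfacet
facet normal -0.737 0.662 -0.139
outer loop
vertex -0.753 -2.106 -1.822
vertex -0.109 -1.547 -2.572
vertex -0.794 -2.383 -2.923
endloop
endfacet
facet normal -0.999 0.021 0.032
outer loop
vertex -0.753 -2.106 -1.822
vertex -0.794 -2.383 -2.923
vertex -0.786 -3.198 -2.132
endloop
endfacet
facet normal -0.728 -0.167 0.665
outer loop
vertex -0.753 -2.106 -1.822
vertex -0.786 -3.198 -2.132
vertex -0.096 -2.866 -1.294
endloop
endfacet
facet normal 0.357 0.926 0.122
outer loop
vertex -0.109 -1.547 -2.572
vertex 0.323 -1.846 -1.566
vertex 0.946 -1.962 -2.508
endloop
endfacet
facet normal 0.365 0.097 0.926
outer loop
vertex 0.323 -1.846 -1.566
vertex -0.096 -2.866 -1.294
vertex 0.954 -2.777 -1.717
endloop
endfacet
facet normal -0.330 -0.752 0.570
outer loop
vertex -0.096 -2.866 -1.294
vertex -0.786 -3.198 -2.132
vertex 0.269 -3.613 -2.068
endloop
endfacet
facet normal -0.770 -0.448 -0.454
outer loop
vertex -0.786 -3.198 -2.132
vertex -0.794 -2.383 -2.923
vertex -0.163 -3.314 -3.074
endloop
endfacet
facet normal -0.344 0.589 -0.731
outer loop
vertex -0.794 -2.383 -2.923
vertex -0.109 -1.547 -2.572
vertex 0.256 -2.294 -3.346
endloop
endfacet
facet normal 0.999 -0.021 -0.032
outer loop
vertex 0.913 -3.054 -2.818
vertex 0.946 -1.962 -2.508
vertex 0.954 -2.777 -1.717
endloop
endfacet
facet normal 0.737 -0.662 0.139
outer loop
vertex 0.913 -3.054 -2.818
vertex 0.954 -2.777 -1.717
vertex 0.269 -3.613 -2.068
endloop
endfacet
facet normal 0.303 -0.870 -0.389
outer loop
vertex 0.913 -3.054 -2.818
vertex 0.269 -3.613 -2.068
vertex -0.163 -3.314 -3.074
endloop
endfacet
facet normal 0.297 -0.358 -0.885
outer loop
vertex 0.913 -3.054 -2.818
vertex -0.163 -3.314 -3.074
vertex 0.256 -2.294 -3.346
endloop
endfacet
facet normal 0.728 0.167 -0.665
outer loop
vertex 0.913 -3.054 -2.818
vertex 0.256 -2.294 -3.346
vertex 0.946 -1.962 -2.508
endloop
endfacet
facet normal 0.770 0.448 0.454
outer loop
vertex 0.954 -2.777 -1.717
vertex 0.946 -1.962 -2.508
vertex 0.323 -1.846 -1.566
endloop
endfacet
facet normal 0.344 -0.589 0.731
outer loop
vertex 0.269 -3.613 -2.068
vertex 0.954 -2.777 -1.717
vertex -0.096 -2.866 -1.294
endloop
endfacet
facet normal -0.357 -0.926 -0.122
outer loop
vertex -0.163 -3.314 -3.074
vertex 0.269 -3.613 -2.068
vertex -0.786 -3.198 -2.132
endloop
endfacet
facet normal -0.365 -0.097 -0.926
outer loop
vertex 0.256 -2.294 -3.346
vertex -0.163 -3.314 -3.074
vertex -0.794 -2.383 -2.923
endloop
endfacet
facet normal 0.330 0.752 -0.570
outer loop
vertex 0.946 -1.962 -2.508
vertex 0.256 -2.294 -3.346
vertex -0.109 -1.547 -2.572
endloop
endfacet
facet normal 0.257 -0.675 -0.692
outer loop
vertex 0.901 -0.939 0.902
vertex 0.224 -1.07 0.778
vertex 0.698 -0.624 0.519
endloop
endfacet
facet normal 0.716 0.676 0.176
outer loop
vertex 0.901 -0.939 0.902
vertex 0.698 -0.624 0.519
vertex -0.164 -0.05 1.822
endloop
endfacet
facet normal 0.257 -0.675 -0.692
outer loop
vertex 0.698 -0.624 0.519
vertex 0.224 -1.07 0.778
vertex 0.217 -0.57 0.288
endloop
endfacet
facet normal 0.230 0.938 -0.261
outer loop
vertex 0.698 -0.624 0.519
vertex 0.217 -0.57 0.288
vertex -0.164 -0.05 1.822
endloop
endfacet
facet normal 0.257 -0.675 -0.692
outer loop
vertex 0.217 -0.57 0.288
vertex 0.224 -1.07 0.778
vertex -0.259 -0.809 0.344
endloop
endfacet
facet normal -0.450 0.806 -0.385
outer loop
vertex 0.217 -0.57 0.288
vertex -0.259 -0.809 0.344
vertex -0.164 -0.05 1.822
endloop
endfacet
facet normal 0.258 -0.674 -0.692
outer loop
vertex -0.259 -0.809 0.344
vertex 0.224 -1.07 0.778
vertex -0.452 -1.201 0.654
endloop
endfacet
facet normal -0.926 0.358 -0.124
outer loop
vertex -0.259 -0.809 0.344
vertex -0.452 -1.201 0.654
vertex -0.164 -0.05 1.822
endloop
endfacet
facet normal 0.258 -0.676 -0.691
outer loop
vertex -0.452 -1.201 0.654
vertex 0.224 -1.07 0.778
vertex -0.249 -1.515 1.037
endloop
endfacet
facet normal -0.918 -0.144 0.369
outer loop
vertex -0.452 -1.201 0.654
vertex -0.249 -1.515 1.037
vertex -0.164 -0.05 1.822
endloop
endfacet
facet normal 0.257 -0.675 -0.691
outer loop
vertex -0.249 -1.515 1.037
vertex 0.224 -1.07 0.778
vertex 0.231 -1.569 1.268
endloop
endfacet
facet normal -0.433 -0.406 0.805
outer loop
vertex -0.249 -1.515 1.037
vertex 0.231 -1.569 1.268
vertex -0.164 -0.05 1.822
endloop
endfacet
facet normal 0.258 -0.675 -0.691
outer loop
vertex 0.231 -1.569 1.268
vertex 0.224 -1.07 0.778
vertex 0.707 -1.33 1.212
endloop
endfacet
facet normal 0.247 -0.275 0.929
outer loop
vertex 0.231 -1.569 1.268
vertex 0.707 -1.33 1.212
vertex -0.164 -0.05 1.822
endloop
endfacet
facet normal 0.257 -0.676 -0.691
outer loop
vertex 0.707 -1.33 1.212
vertex 0.224 -1.07 0.778
vertex 0.901 -0.939 0.902
endloop
endfacet
facet normal 0.722 0.172 0.670
outer loop
vertex 0.707 -1.33 1.212
vertex 0.901 -0.939 0.902
vertex -0.164 -0.05 1.822
endloop
endfacet

endsolid


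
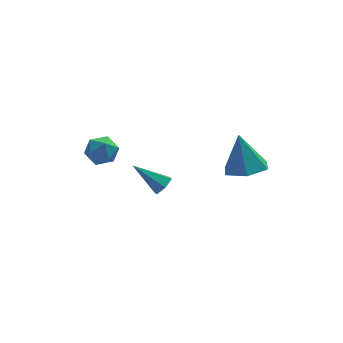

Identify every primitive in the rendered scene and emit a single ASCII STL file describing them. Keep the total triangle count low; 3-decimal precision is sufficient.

solid 
facet normal -0.137 0.798 0.586
outer loop
vertex -3.929 0.725 2.301
vertex -4.215 0.259 2.869
vertex -3.442 0.414 2.838
endloop
endfacet
facet normal 0.414 0.899 0.145
outer loop
vertex -3.929 0.725 2.301
vertex -3.442 0.414 2.838
vertex -3.229 0.438 2.079
endloop
endfacet
facet normal 0.175 0.833 -0.524
outer loop
vertex -3.929 0.725 2.301
vertex -3.229 0.438 2.079
vertex -3.869 0.297 1.641
endloop
endfacet
facet normal -0.524 0.692 -0.496
outer loop
vertex -3.929 0.725 2.301
vertex -3.869 0.297 1.641
vertex -4.479 0.186 2.13
endloop
endfacet
facet normal -0.717 0.671 0.190
outer loop
vertex -3.929 0.725 2.301
vertex -4.479 0.186 2.13
vertex -4.215 0.259 2.869
endloop
endfacet
facet normal 0.888 0.379 0.261
outer loop
vertex -3.229 0.438 2.079
vertex -3.442 0.414 2.838
vertex -3.081 -0.206 2.51
endloop
endfacet
facet normal -0.004 0.216 0.976
outer loop
vertex -3.442 0.414 2.838
vertex -4.215 0.259 2.869
vertex -3.691 -0.317 2.999
endloop
endfacet
facet normal -0.942 0.008 0.336
outer loop
vertex -4.215 0.259 2.869
vertex -4.479 0.186 2.13
vertex -4.331 -0.458 2.561
endloop
endfacet
facet normal -0.630 0.044 -0.776
outer loop
vertex -4.479 0.186 2.13
vertex -3.869 0.297 1.641
vertex -4.118 -0.434 1.802
endloop
endfacet
facet normal 0.502 0.271 -0.821
outer loop
vertex -3.869 0.297 1.641
vertex -3.229 0.438 2.079
vertex -3.345 -0.279 1.771
endloop
endfacet
facet normal 0.524 -0.692 0.496
outer loop
vertex -3.631 -0.745 2.339
vertex -3.081 -0.206 2.51
vertex -3.691 -0.317 2.999
endloop
endfacet
facet normal -0.175 -0.833 0.524
outer loop
vertex -3.631 -0.745 2.339
vertex -3.691 -0.317 2.999
vertex -4.331 -0.458 2.561
endloop
endfacet
facet normal -0.414 -0.899 -0.145
outer loop
vertex -3.631 -0.745 2.339
vertex -4.331 -0.458 2.561
vertex -4.118 -0.434 1.802
endloop
endfacet
facet normal 0.137 -0.798 -0.586
outer loop
vertex -3.631 -0.745 2.339
vertex -4.118 -0.434 1.802
vertex -3.345 -0.279 1.771
endloop
endfacet
facet normal 0.717 -0.671 -0.190
outer loop
vertex -3.631 -0.745 2.339
vertex -3.345 -0.279 1.771
vertex -3.081 -0.206 2.51
endloop
endfacet
facet normal 0.630 -0.044 0.776
outer loop
vertex -3.691 -0.317 2.999
vertex -3.081 -0.206 2.51
vertex -3.442 0.414 2.838
endloop
endfacet
facet normal -0.502 -0.271 0.821
outer loop
vertex -4.331 -0.458 2.561
vertex -3.691 -0.317 2.999
vertex -4.215 0.259 2.869
endloop
endfacet
facet normal -0.888 -0.379 -0.261
outer loop
vertex -4.118 -0.434 1.802
vertex -4.331 -0.458 2.561
vertex -4.479 0.186 2.13
endloop
endfacet
facet normal 0.004 -0.216 -0.976
outer loop
vertex -3.345 -0.279 1.771
vertex -4.118 -0.434 1.802
vertex -3.869 0.297 1.641
endloop
endfacet
facet normal 0.942 -0.008 -0.336
outer loop
vertex -3.081 -0.206 2.51
vertex -3.345 -0.279 1.771
vertex -3.229 0.438 2.079
endloop
endfacet
facet normal 0.696 -0.357 -0.623
outer loop
vertex -1.027 -0.864 0.677
vertex -1.376 -0.775 0.236
vertex -1.017 -0.365 0.402
endloop
endfacet
facet normal 0.489 0.414 0.768
outer loop
vertex -1.027 -0.864 0.677
vertex -1.017 -0.365 0.402
vertex -2.524 -0.185 1.264
endloop
endfacet
facet normal 0.696 -0.356 -0.624
outer loop
vertex -1.017 -0.365 0.402
vertex -1.376 -0.775 0.236
vertex -1.367 -0.276 -0.039
endloop
endfacet
facet normal 0.159 0.985 0.072
outer loop
vertex -1.017 -0.365 0.402
vertex -1.367 -0.276 -0.039
vertex -2.524 -0.185 1.264
endloop
endfacet
facet normal 0.696 -0.356 -0.624
outer loop
vertex -1.367 -0.276 -0.039
vertex -1.376 -0.775 0.236
vertex -1.726 -0.685 -0.206
endloop
endfacet
facet normal -0.528 0.674 -0.516
outer loop
vertex -1.367 -0.276 -0.039
vertex -1.726 -0.685 -0.206
vertex -2.524 -0.185 1.264
endloop
endfacet
facet normal 0.696 -0.357 -0.624
outer loop
vertex -1.726 -0.685 -0.206
vertex -1.376 -0.775 0.236
vertex -1.736 -1.185 0.069
endloop
endfacet
facet normal -0.888 -0.208 -0.411
outer loop
vertex -1.726 -0.685 -0.206
vertex -1.736 -1.185 0.069
vertex -2.524 -0.185 1.264
endloop
endfacet
facet normal 0.696 -0.357 -0.623
outer loop
vertex -1.736 -1.185 0.069
vertex -1.376 -0.775 0.236
vertex -1.386 -1.274 0.511
endloop
endfacet
facet normal -0.558 -0.780 0.285
outer loop
vertex -1.736 -1.185 0.069
vertex -1.386 -1.274 0.511
vertex -2.524 -0.185 1.264
endloop
endfacet
facet normal 0.696 -0.357 -0.623
outer loop
vertex -1.386 -1.274 0.511
vertex -1.376 -0.775 0.236
vertex -1.027 -0.864 0.677
endloop
endfacet
facet normal 0.130 -0.468 0.874
outer loop
vertex -1.386 -1.274 0.511
vertex -1.027 -0.864 0.677
vertex -2.524 -0.185 1.264
endloop
endfacet
facet normal 0.107 -0.317 -0.942
outer loop
vertex 2.307 -3.337 3.09
vertex 1.375 -3.64 3.086
vertex 1.594 -2.728 2.804
endloop
endfacet
facet normal 0.565 0.783 0.260
outer loop
vertex 2.307 -3.337 3.09
vertex 1.594 -2.728 2.804
vertex 1.185 -3.08 4.754
endloop
endfacet
facet normal 0.107 -0.317 -0.942
outer loop
vertex 1.594 -2.728 2.804
vertex 1.375 -3.64 3.086
vertex 0.662 -3.031 2.8
endloop
endfacet
facet normal -0.308 0.946 0.106
outer loop
vertex 1.594 -2.728 2.804
vertex 0.662 -3.031 2.8
vertex 1.185 -3.08 4.754
endloop
endfacet
facet normal 0.107 -0.317 -0.942
outer loop
vertex 0.662 -3.031 2.8
vertex 1.375 -3.64 3.086
vertex 0.443 -3.944 3.082
endloop
endfacet
facet normal -0.920 0.299 0.254
outer loop
vertex 0.662 -3.031 2.8
vertex 0.443 -3.944 3.082
vertex 1.185 -3.08 4.754
endloop
endfacet
facet normal 0.107 -0.317 -0.942
outer loop
vertex 0.443 -3.944 3.082
vertex 1.375 -3.64 3.086
vertex 1.156 -4.553 3.368
endloop
endfacet
facet normal -0.658 -0.509 0.555
outer loop
vertex 0.443 -3.944 3.082
vertex 1.156 -4.553 3.368
vertex 1.185 -3.08 4.754
endloop
endfacet
facet normal 0.108 -0.317 -0.942
outer loop
vertex 1.156 -4.553 3.368
vertex 1.375 -3.64 3.086
vertex 2.087 -4.249 3.372
endloop
endfacet
facet normal 0.216 -0.671 0.709
outer loop
vertex 1.156 -4.553 3.368
vertex 2.087 -4.249 3.372
vertex 1.185 -3.08 4.754
endloop
endfacet
facet normal 0.107 -0.317 -0.942
outer loop
vertex 2.087 -4.249 3.372
vertex 1.375 -3.64 3.086
vertex 2.307 -3.337 3.09
endloop
endfacet
facet normal 0.827 -0.026 0.562
outer loop
vertex 2.087 -4.249 3.372
vertex 2.307 -3.337 3.09
vertex 1.185 -3.08 4.754
endloop
endfacet

endsolid


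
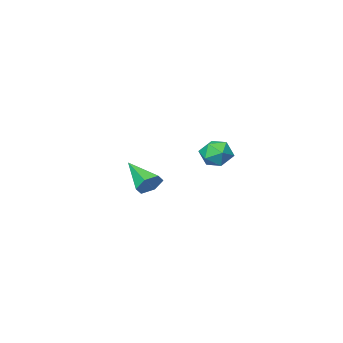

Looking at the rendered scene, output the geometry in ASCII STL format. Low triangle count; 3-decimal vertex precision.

solid 
facet normal -0.046 0.868 -0.494
outer loop
vertex -1.266 -1.674 -3.795
vertex -1.865 -1.643 -3.685
vertex -1.47 -1.398 -3.291
endloop
endfacet
facet normal 0.906 -0.087 0.414
outer loop
vertex -1.266 -1.674 -3.795
vertex -1.47 -1.398 -3.291
vertex -1.795 -2.997 -2.915
endloop
endfacet
facet normal -0.046 0.868 -0.494
outer loop
vertex -1.47 -1.398 -3.291
vertex -1.865 -1.643 -3.685
vertex -2.069 -1.367 -3.181
endloop
endfacet
facet normal 0.187 0.189 0.964
outer loop
vertex -1.47 -1.398 -3.291
vertex -2.069 -1.367 -3.181
vertex -1.795 -2.997 -2.915
endloop
endfacet
facet normal -0.044 0.869 -0.494
outer loop
vertex -2.069 -1.367 -3.181
vertex -1.865 -1.643 -3.685
vertex -2.465 -1.611 -3.575
endloop
endfacet
facet normal -0.705 -0.003 0.710
outer loop
vertex -2.069 -1.367 -3.181
vertex -2.465 -1.611 -3.575
vertex -1.795 -2.997 -2.915
endloop
endfacet
facet normal -0.044 0.868 -0.494
outer loop
vertex -2.465 -1.611 -3.575
vertex -1.865 -1.643 -3.685
vertex -2.261 -1.888 -4.08
endloop
endfacet
facet normal -0.877 -0.470 -0.097
outer loop
vertex -2.465 -1.611 -3.575
vertex -2.261 -1.888 -4.08
vertex -1.795 -2.997 -2.915
endloop
endfacet
facet normal -0.045 0.868 -0.494
outer loop
vertex -2.261 -1.888 -4.08
vertex -1.865 -1.643 -3.685
vertex -1.662 -1.919 -4.189
endloop
endfacet
facet normal -0.156 -0.746 -0.647
outer loop
vertex -2.261 -1.888 -4.08
vertex -1.662 -1.919 -4.189
vertex -1.795 -2.997 -2.915
endloop
endfacet
facet normal -0.046 0.868 -0.494
outer loop
vertex -1.662 -1.919 -4.189
vertex -1.865 -1.643 -3.685
vertex -1.266 -1.674 -3.795
endloop
endfacet
facet normal 0.734 -0.555 -0.393
outer loop
vertex -1.662 -1.919 -4.189
vertex -1.266 -1.674 -3.795
vertex -1.795 -2.997 -2.915
endloop
endfacet
facet normal -0.030 -0.152 0.988
outer loop
vertex -2.161 2.761 -0.325
vertex -1.992 2.106 -0.421
vertex -1.503 2.575 -0.334
endloop
endfacet
facet normal 0.158 0.518 0.841
outer loop
vertex -2.161 2.761 -0.325
vertex -1.503 2.575 -0.334
vertex -1.701 3.148 -0.65
endloop
endfacet
facet normal -0.364 0.814 0.453
outer loop
vertex -2.161 2.761 -0.325
vertex -1.701 3.148 -0.65
vertex -2.312 3.032 -0.933
endloop
endfacet
facet normal -0.874 0.324 0.361
outer loop
vertex -2.161 2.761 -0.325
vertex -2.312 3.032 -0.933
vertex -2.492 2.388 -0.792
endloop
endfacet
facet normal -0.668 -0.274 0.692
outer loop
vertex -2.161 2.761 -0.325
vertex -2.492 2.388 -0.792
vertex -1.992 2.106 -0.421
endloop
endfacet
facet normal 0.747 0.500 0.438
outer loop
vertex -1.701 3.148 -0.65
vertex -1.503 2.575 -0.334
vertex -1.248 2.732 -0.948
endloop
endfacet
facet normal 0.444 -0.588 0.676
outer loop
vertex -1.503 2.575 -0.334
vertex -1.992 2.106 -0.421
vertex -1.428 2.088 -0.807
endloop
endfacet
facet normal -0.589 -0.783 0.198
outer loop
vertex -1.992 2.106 -0.421
vertex -2.492 2.388 -0.792
vertex -2.039 1.972 -1.09
endloop
endfacet
facet normal -0.923 0.184 -0.336
outer loop
vertex -2.492 2.388 -0.792
vertex -2.312 3.032 -0.933
vertex -2.237 2.545 -1.406
endloop
endfacet
facet normal -0.098 0.977 -0.189
outer loop
vertex -2.312 3.032 -0.933
vertex -1.701 3.148 -0.65
vertex -1.748 3.014 -1.319
endloop
endfacet
facet normal 0.874 -0.324 -0.361
outer loop
vertex -1.579 2.359 -1.415
vertex -1.248 2.732 -0.948
vertex -1.428 2.088 -0.807
endloop
endfacet
facet normal 0.364 -0.814 -0.453
outer loop
vertex -1.579 2.359 -1.415
vertex -1.428 2.088 -0.807
vertex -2.039 1.972 -1.09
endloop
endfacet
facet normal -0.158 -0.518 -0.841
outer loop
vertex -1.579 2.359 -1.415
vertex -2.039 1.972 -1.09
vertex -2.237 2.545 -1.406
endloop
endfacet
facet normal 0.030 0.152 -0.988
outer loop
vertex -1.579 2.359 -1.415
vertex -2.237 2.545 -1.406
vertex -1.748 3.014 -1.319
endloop
endfacet
facet normal 0.668 0.274 -0.692
outer loop
vertex -1.579 2.359 -1.415
vertex -1.748 3.014 -1.319
vertex -1.248 2.732 -0.948
endloop
endfacet
facet normal 0.923 -0.184 0.336
outer loop
vertex -1.428 2.088 -0.807
vertex -1.248 2.732 -0.948
vertex -1.503 2.575 -0.334
endloop
endfacet
facet normal 0.098 -0.977 0.189
outer loop
vertex -2.039 1.972 -1.09
vertex -1.428 2.088 -0.807
vertex -1.992 2.106 -0.421
endloop
endfacet
facet normal -0.747 -0.500 -0.438
outer loop
vertex -2.237 2.545 -1.406
vertex -2.039 1.972 -1.09
vertex -2.492 2.388 -0.792
endloop
endfacet
facet normal -0.444 0.588 -0.676
outer loop
vertex -1.748 3.014 -1.319
vertex -2.237 2.545 -1.406
vertex -2.312 3.032 -0.933
endloop
endfacet
facet normal 0.589 0.783 -0.198
outer loop
vertex -1.248 2.732 -0.948
vertex -1.748 3.014 -1.319
vertex -1.701 3.148 -0.65
endloop
endfacet

endsolid


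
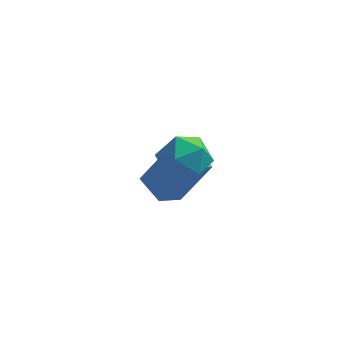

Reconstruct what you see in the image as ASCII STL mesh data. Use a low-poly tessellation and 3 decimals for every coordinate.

solid 
facet normal 0.281 0.330 0.901
outer loop
vertex 3.521 -1.993 3.878
vertex 2.811 -2.704 4.36
vertex 3.859 -3.02 4.149
endloop
endfacet
facet normal 0.817 0.383 0.432
outer loop
vertex 3.521 -1.993 3.878
vertex 3.859 -3.02 4.149
vertex 4.164 -2.571 3.175
endloop
endfacet
facet normal 0.597 0.795 -0.107
outer loop
vertex 3.521 -1.993 3.878
vertex 4.164 -2.571 3.175
vertex 3.305 -1.978 2.785
endloop
endfacet
facet normal -0.073 0.997 0.028
outer loop
vertex 3.521 -1.993 3.878
vertex 3.305 -1.978 2.785
vertex 2.469 -2.06 3.518
endloop
endfacet
facet normal -0.268 0.710 0.652
outer loop
vertex 3.521 -1.993 3.878
vertex 2.469 -2.06 3.518
vertex 2.811 -2.704 4.36
endloop
endfacet
facet normal 0.947 -0.270 0.172
outer loop
vertex 4.164 -2.571 3.175
vertex 3.859 -3.02 4.149
vertex 3.851 -3.64 3.222
endloop
endfacet
facet normal 0.081 -0.354 0.932
outer loop
vertex 3.859 -3.02 4.149
vertex 2.811 -2.704 4.36
vertex 3.015 -3.722 3.955
endloop
endfacet
facet normal -0.809 0.260 0.527
outer loop
vertex 2.811 -2.704 4.36
vertex 2.469 -2.06 3.518
vertex 2.156 -3.129 3.565
endloop
endfacet
facet normal -0.493 0.725 -0.481
outer loop
vertex 2.469 -2.06 3.518
vertex 3.305 -1.978 2.785
vertex 2.461 -2.68 2.591
endloop
endfacet
facet normal 0.593 0.397 -0.701
outer loop
vertex 3.305 -1.978 2.785
vertex 4.164 -2.571 3.175
vertex 3.509 -2.996 2.38
endloop
endfacet
facet normal 0.073 -0.997 -0.028
outer loop
vertex 2.799 -3.707 2.862
vertex 3.851 -3.64 3.222
vertex 3.015 -3.722 3.955
endloop
endfacet
facet normal -0.597 -0.795 0.107
outer loop
vertex 2.799 -3.707 2.862
vertex 3.015 -3.722 3.955
vertex 2.156 -3.129 3.565
endloop
endfacet
facet normal -0.817 -0.383 -0.432
outer loop
vertex 2.799 -3.707 2.862
vertex 2.156 -3.129 3.565
vertex 2.461 -2.68 2.591
endloop
endfacet
facet normal -0.281 -0.330 -0.901
outer loop
vertex 2.799 -3.707 2.862
vertex 2.461 -2.68 2.591
vertex 3.509 -2.996 2.38
endloop
endfacet
facet normal 0.268 -0.710 -0.652
outer loop
vertex 2.799 -3.707 2.862
vertex 3.509 -2.996 2.38
vertex 3.851 -3.64 3.222
endloop
endfacet
facet normal 0.493 -0.725 0.481
outer loop
vertex 3.015 -3.722 3.955
vertex 3.851 -3.64 3.222
vertex 3.859 -3.02 4.149
endloop
endfacet
facet normal -0.593 -0.397 0.701
outer loop
vertex 2.156 -3.129 3.565
vertex 3.015 -3.722 3.955
vertex 2.811 -2.704 4.36
endloop
endfacet
facet normal -0.947 0.270 -0.172
outer loop
vertex 2.461 -2.68 2.591
vertex 2.156 -3.129 3.565
vertex 2.469 -2.06 3.518
endloop
endfacet
facet normal -0.081 0.354 -0.932
outer loop
vertex 3.509 -2.996 2.38
vertex 2.461 -2.68 2.591
vertex 3.305 -1.978 2.785
endloop
endfacet
facet normal 0.809 -0.260 -0.527
outer loop
vertex 3.851 -3.64 3.222
vertex 3.509 -2.996 2.38
vertex 4.164 -2.571 3.175
endloop
endfacet
facet normal -0.514 -0.187 -0.837
outer loop
vertex 0.721 0.245 -0.809
vertex 1.347 1.177 -1.402
vertex 1.683 -0.649 -1.2
endloop
endfacet
facet normal -0.493 -0.734 0.467
outer loop
vertex 2.813 -0.237 0.642
vertex 0.721 0.245 -0.809
vertex 1.683 -0.649 -1.2
endloop
endfacet
facet normal -0.514 -0.187 -0.837
outer loop
vertex 1.683 -0.649 -1.2
vertex 1.347 1.177 -1.402
vertex 2.308 0.284 -1.793
endloop
endfacet
facet normal 0.703 -0.652 -0.285
outer loop
vertex 2.308 0.284 -1.793
vertex 2.813 -0.237 0.642
vertex 1.683 -0.649 -1.2
endloop
endfacet
facet normal -0.702 0.653 0.285
outer loop
vertex 0.721 0.245 -0.809
vertex 2.477 1.589 0.44
vertex 1.347 1.177 -1.402
endloop
endfacet
facet normal -0.493 -0.735 0.466
outer loop
vertex 1.852 0.656 1.033
vertex 0.721 0.245 -0.809
vertex 2.813 -0.237 0.642
endloop
endfacet
facet normal -0.702 0.652 0.286
outer loop
vertex 1.852 0.656 1.033
vertex 2.477 1.589 0.44
vertex 0.721 0.245 -0.809
endloop
endfacet
facet normal 0.493 0.735 -0.467
outer loop
vertex 1.347 1.177 -1.402
vertex 2.477 1.589 0.44
vertex 2.308 0.284 -1.793
endloop
endfacet
facet normal 0.702 -0.653 -0.285
outer loop
vertex 3.439 0.695 0.049
vertex 2.813 -0.237 0.642
vertex 2.308 0.284 -1.793
endloop
endfacet
facet normal 0.493 0.734 -0.467
outer loop
vertex 2.308 0.284 -1.793
vertex 2.477 1.589 0.44
vertex 3.439 0.695 0.049
endloop
endfacet
facet normal 0.514 0.187 0.837
outer loop
vertex 3.439 0.695 0.049
vertex 1.852 0.656 1.033
vertex 2.813 -0.237 0.642
endloop
endfacet
facet normal 0.514 0.187 0.837
outer loop
vertex 2.477 1.589 0.44
vertex 1.852 0.656 1.033
vertex 3.439 0.695 0.049
endloop
endfacet

endsolid
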